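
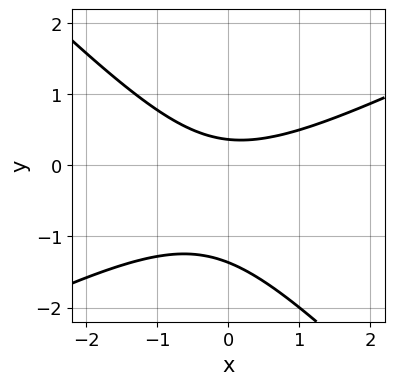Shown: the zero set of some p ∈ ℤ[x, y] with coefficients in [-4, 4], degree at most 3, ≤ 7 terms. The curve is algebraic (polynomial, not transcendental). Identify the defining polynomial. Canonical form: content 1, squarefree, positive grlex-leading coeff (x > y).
x^2 - x*y - 2*y^2 - 2*y + 1

(a) deg p = 2. The shape is more complex than any degree-1 curve.
(b) Reading off the gridlines: no x-intercept at any integer in the box.
(c) Together with the visible shape, these determine p as stated.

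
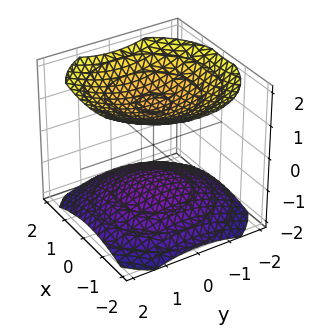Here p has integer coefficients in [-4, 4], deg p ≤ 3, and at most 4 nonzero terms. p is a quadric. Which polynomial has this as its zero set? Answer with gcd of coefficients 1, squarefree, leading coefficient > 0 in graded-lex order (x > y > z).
x^2 + y^2 - 2*z^2 + 3

I count 2 distinct pieces. Treating them together as one polynomial.
The degree is 2 — two sheets facing apart; a quadric.
Symmetries: rotational symmetry about the z-axis ⇒ p depends on x, y only through x² + y²; it's symmetric under z → −z, forcing even powers of z.
From the visible intercepts: the surface avoids every integer x-axis point in the box; the surface avoids every integer y-axis point in the box.
Together with the visible shape, these determine p as stated.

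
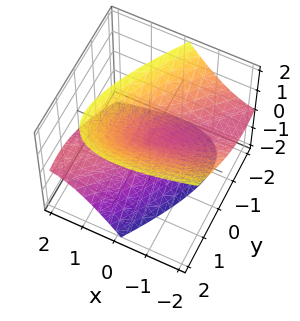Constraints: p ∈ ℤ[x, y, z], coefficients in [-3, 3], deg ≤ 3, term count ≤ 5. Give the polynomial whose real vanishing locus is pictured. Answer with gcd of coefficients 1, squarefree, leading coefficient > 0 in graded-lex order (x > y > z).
First, I count 2 distinct pieces. They look like related sheets of one shape, so recover p as a whole.
Next, the degree is 2 — the shape is more complex than any degree-1 surface.
Then, checking where it meets the axes: it meets the z-axis at z = 0 (among the integer gridlines); it meets the y-axis at y = 0 (among the integer gridlines); it meets the x-axis at x = 0 (among the integer gridlines).
Finally, the integer polynomial consistent with all of this is the stated p.

x^2 - 3*x*y + 3*x*z + 2*y^2 - 2*z^2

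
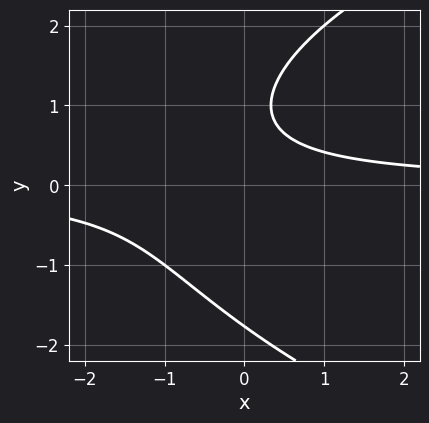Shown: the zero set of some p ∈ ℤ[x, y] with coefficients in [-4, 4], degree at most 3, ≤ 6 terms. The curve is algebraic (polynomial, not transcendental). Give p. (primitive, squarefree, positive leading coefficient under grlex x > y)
deg p = 3. A generic line meets the curve in up to 3 points.
Reading off the gridlines: no x-intercept at any integer in the box.
Together with the visible shape, these determine p as stated.

y^3 - 3*x*y - 2*y + 2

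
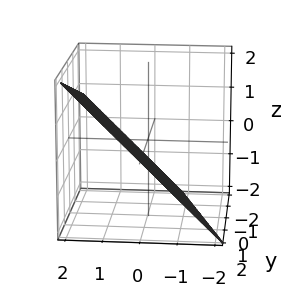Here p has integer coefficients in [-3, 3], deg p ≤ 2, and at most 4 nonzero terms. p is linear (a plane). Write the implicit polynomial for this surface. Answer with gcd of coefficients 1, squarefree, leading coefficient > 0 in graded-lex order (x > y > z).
The degree is 1 — every cross-section is a straight line — this is a plane.
Observable constraints: one y-axis crossing is at y = 2.
Solving for integer coefficients yields p as stated.

3*x + y - 3*z - 2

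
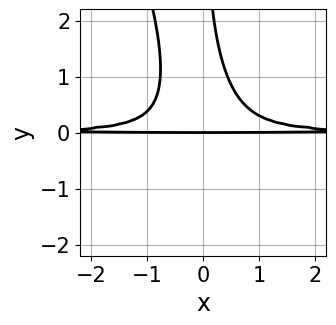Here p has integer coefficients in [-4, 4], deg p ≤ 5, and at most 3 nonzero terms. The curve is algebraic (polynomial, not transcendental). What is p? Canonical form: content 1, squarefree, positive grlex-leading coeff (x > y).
3*x^2*y^2 + x*y^3 - y

(a) deg p = 4. No degree-3 curve has this shape.
(b) From the visible intercepts: it crosses the y-axis at the gridline y = 0; the visible x-axis segment lies entirely on the curve.
(c) Solving for integer coefficients yields p as stated.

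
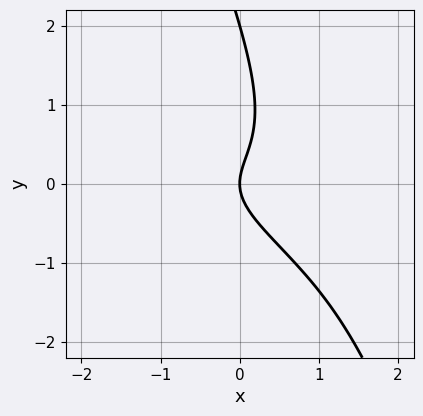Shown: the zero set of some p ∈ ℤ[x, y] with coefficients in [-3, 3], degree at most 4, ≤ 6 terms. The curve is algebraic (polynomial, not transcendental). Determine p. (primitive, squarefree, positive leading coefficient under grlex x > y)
x^2*y + 3*x*y^2 + y^3 - 2*y^2 + 2*x

First, deg p = 3. No degree-2 curve has this shape.
Next, reading off the gridlines: it meets the x-axis at x = 0 (among the integer gridlines); among the integer gridlines, it crosses the y-axis at y ∈ {0, 2}.
Finally, fitting integer coefficients to these (and the overall shape) gives p.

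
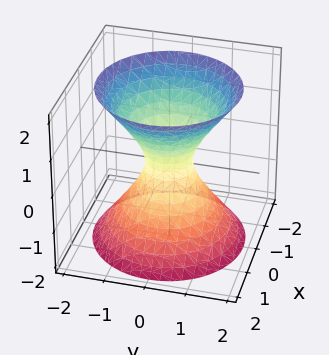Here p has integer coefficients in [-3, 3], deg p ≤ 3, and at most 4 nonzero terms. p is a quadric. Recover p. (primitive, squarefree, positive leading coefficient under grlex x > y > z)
deg p = 2. One connected sheet with a waist; a quadric.
Symmetries: the surface is invariant under rotation about z: p = q(x² + y², z); mirror symmetry z ↦ −z ⇒ only even powers of z.
From the visible intercepts: it misses every integer gridline on the z-axis; a circular section at z = 2 has radius between 1 and 2.
Putting this together gives p.

3*x^2 + 3*y^2 - 2*z^2 - 1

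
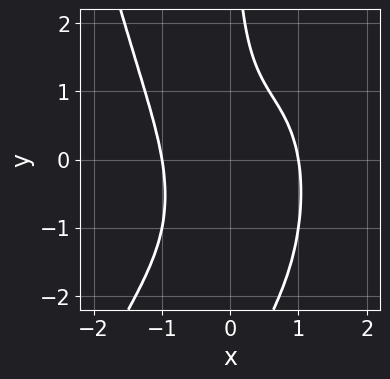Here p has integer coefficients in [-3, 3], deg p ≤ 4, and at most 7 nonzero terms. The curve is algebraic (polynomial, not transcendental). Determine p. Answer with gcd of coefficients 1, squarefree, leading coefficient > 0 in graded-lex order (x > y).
3*x^4 - x^3*y + 2*x*y^2 + 3*x*y - 3

(a) The degree is 4 — the shape is more complex than any degree-3 curve.
(b) Checking where it meets the axes: among the integer gridlines, it crosses the x-axis at x ∈ {-1, 1}; it misses every integer gridline on the y-axis.
(c) Solving for integer coefficients yields p as stated.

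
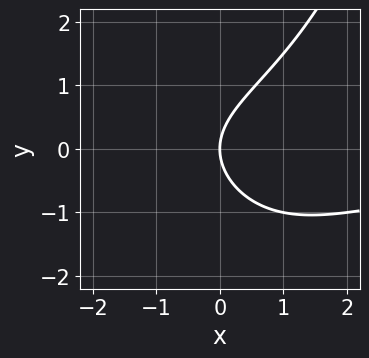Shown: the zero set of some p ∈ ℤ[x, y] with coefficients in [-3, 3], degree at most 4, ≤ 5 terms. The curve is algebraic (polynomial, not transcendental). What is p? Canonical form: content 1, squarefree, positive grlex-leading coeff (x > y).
The degree is 3 — a generic line meets the curve in up to 3 points.
Against the integer gridlines: it meets the x-axis at x = 0 (among the integer gridlines); it meets the y-axis at y = 0 (among the integer gridlines).
Together with the visible shape, these determine p as stated.

x^2*y - 2*y^2 + 3*x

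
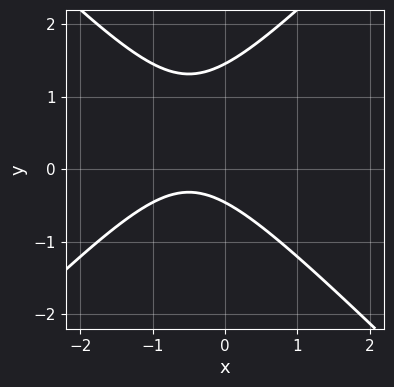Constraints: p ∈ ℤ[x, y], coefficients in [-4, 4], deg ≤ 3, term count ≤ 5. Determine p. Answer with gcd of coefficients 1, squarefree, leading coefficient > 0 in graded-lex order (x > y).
3*x^2 - 3*y^2 + 3*x + 3*y + 2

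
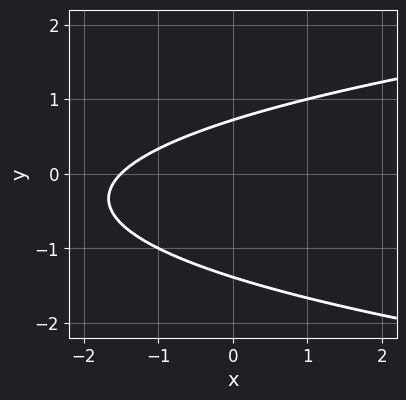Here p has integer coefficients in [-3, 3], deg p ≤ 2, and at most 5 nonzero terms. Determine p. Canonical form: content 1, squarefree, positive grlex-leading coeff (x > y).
3*y^2 - 2*x + 2*y - 3

First, deg p = 2. A generic line meets the curve in up to 2 points.
Finally, matching integer coefficients to the picture gives p.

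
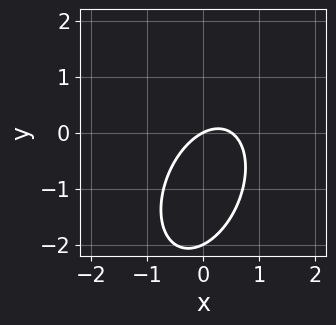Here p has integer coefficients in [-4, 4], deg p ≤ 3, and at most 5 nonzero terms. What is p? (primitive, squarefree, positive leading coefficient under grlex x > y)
2*x^2 - x*y + y^2 - x + 2*y

The degree is 2 — a generic line meets the curve in up to 2 points.
Observable constraints: it meets the x-axis at x = 0 (among the integer gridlines); among the integer gridlines, it crosses the y-axis at y ∈ {-2, 0}.
Solving for integer coefficients yields p as stated.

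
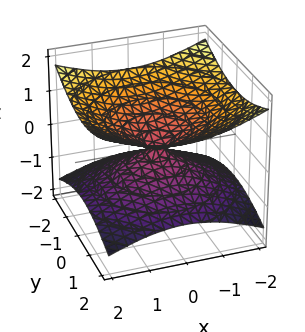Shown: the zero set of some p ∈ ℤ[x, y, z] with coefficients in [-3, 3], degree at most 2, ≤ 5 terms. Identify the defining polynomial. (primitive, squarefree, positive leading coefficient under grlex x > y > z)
x^2 + y^2 - 3*z^2

1. Degree: two nappes meeting at a single point; a quadric, so deg p = 2.
2. Symmetry: every cross-section ⟂ z is a circle, so x, y appear only via x² + y²; it's symmetric under z → −z, forcing even powers of z.
3. From the visible intercepts: it crosses the x-axis at the gridline x = 0; a circular section at z = -1 has radius between 1 and 2; one y-axis crossing is at y = 0.
4. Putting this together gives p.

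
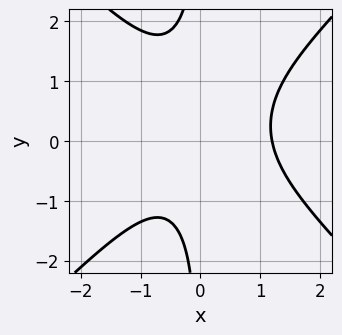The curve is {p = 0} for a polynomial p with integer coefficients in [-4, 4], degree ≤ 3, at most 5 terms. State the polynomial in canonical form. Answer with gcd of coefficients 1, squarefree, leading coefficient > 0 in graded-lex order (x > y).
2*x^3 - 2*x*y^2 - x^2 + x*y - 2

(a) Degree: a generic line meets the curve in up to 3 points, so deg p = 3.
(b) Observable constraints: it misses every integer gridline on the y-axis.
(c) Matching integer coefficients to the picture gives p.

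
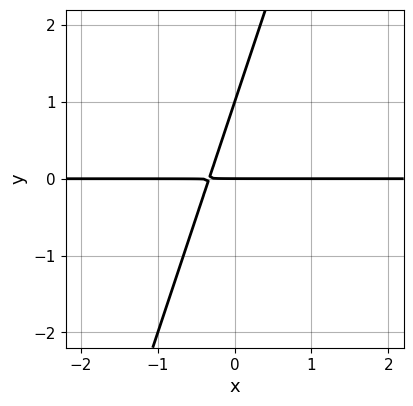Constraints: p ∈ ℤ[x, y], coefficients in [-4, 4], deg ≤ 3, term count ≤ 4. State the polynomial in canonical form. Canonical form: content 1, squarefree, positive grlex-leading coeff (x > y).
3*x*y - y^2 + y

1. The degree is 2 — the shape is more complex than any degree-1 curve.
2. Observable constraints: every point of the x-axis in the box is on the curve; among the integer gridlines, it crosses the y-axis at y ∈ {0, 1}.
3. Together with the visible shape, these determine p as stated.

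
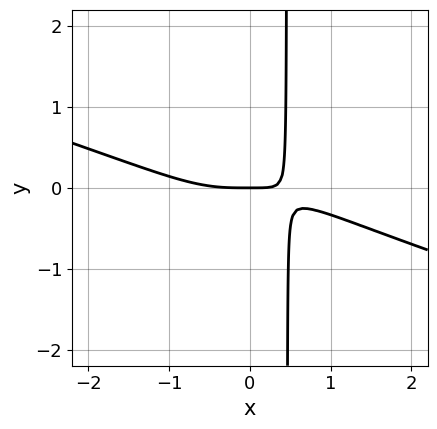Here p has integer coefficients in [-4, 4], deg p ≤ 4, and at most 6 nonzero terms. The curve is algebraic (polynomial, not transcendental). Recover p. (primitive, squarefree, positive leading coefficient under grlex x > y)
x^4 + 3*x^3*y - x^2*y + 2*x*y - y

The degree is 4 — no degree-3 curve has this shape.
Reading off the gridlines: one y-axis crossing is at y = 0; it meets the x-axis at x = 0 (among the integer gridlines).
Solving for integer coefficients yields p as stated.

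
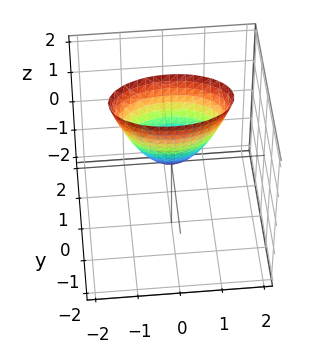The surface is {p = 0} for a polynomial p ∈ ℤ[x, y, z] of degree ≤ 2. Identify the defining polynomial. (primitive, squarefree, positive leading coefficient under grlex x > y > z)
(a) deg p = 2.
(b) Symmetries: it's symmetric under y → −y, forcing even powers of y; mirror symmetry x ↦ −x ⇒ only even powers of x.
(c) From the axis intercepts and sections: it meets the z-axis at z = 0 (among the integer gridlines); one y-axis crossing is at y = 0.
(d) Assembling these constraints gives the stated polynomial.

x^2 + 3*y^2 - z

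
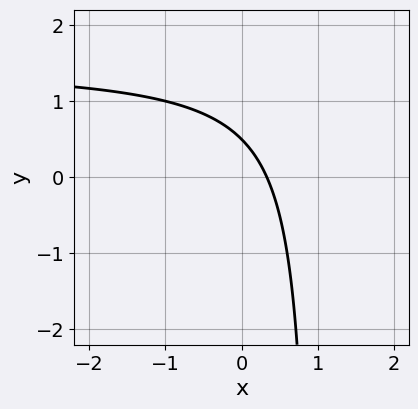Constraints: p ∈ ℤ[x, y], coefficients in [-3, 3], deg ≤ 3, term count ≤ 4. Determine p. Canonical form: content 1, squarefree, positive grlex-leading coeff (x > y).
2*x*y - 3*x - 2*y + 1

Degree: a generic line meets the curve in up to 2 points, so deg p = 2.
Solving for integer coefficients yields p as stated.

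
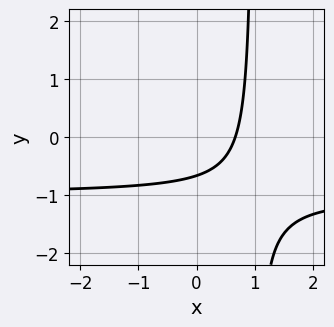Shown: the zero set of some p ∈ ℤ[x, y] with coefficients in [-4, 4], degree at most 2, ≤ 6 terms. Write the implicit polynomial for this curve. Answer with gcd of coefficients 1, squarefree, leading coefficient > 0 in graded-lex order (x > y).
First, the degree is 2 — the shape is more complex than any degree-1 curve.
Finally, the integer polynomial consistent with all of this is the stated p.

3*x*y + 3*x - 3*y - 2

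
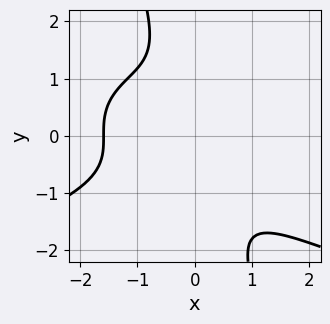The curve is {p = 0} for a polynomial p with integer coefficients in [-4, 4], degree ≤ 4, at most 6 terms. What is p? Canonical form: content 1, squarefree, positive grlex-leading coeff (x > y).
(a) The degree is 4 — a generic line meets the curve in up to 4 points.
(b) From the visible intercepts: no y-intercept at any integer in the box.
(c) The integer polynomial consistent with all of this is the stated p.

3*x*y^3 + y^4 + 2*x^3 + 2*x^2 + 3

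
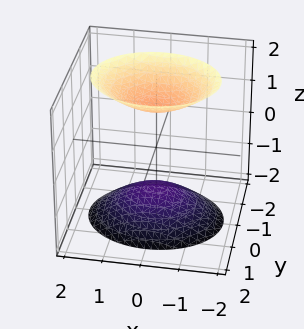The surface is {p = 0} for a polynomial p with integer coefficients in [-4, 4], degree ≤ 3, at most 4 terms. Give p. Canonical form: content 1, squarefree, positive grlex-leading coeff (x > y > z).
2*x^2 + 3*y^2 - 2*z^2 + 3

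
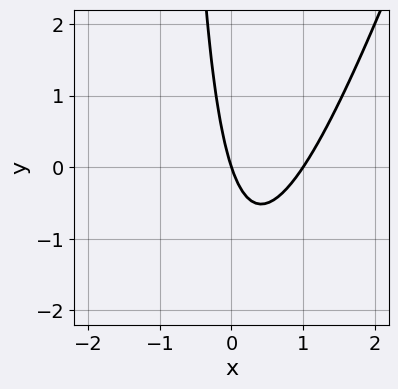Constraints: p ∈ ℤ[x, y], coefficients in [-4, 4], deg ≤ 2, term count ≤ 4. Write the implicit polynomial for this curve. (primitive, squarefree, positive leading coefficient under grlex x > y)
3*x^2 - x*y - 3*x - y

First, deg p = 2. The shape is more complex than any degree-1 curve.
Then, from the visible intercepts: among the integer gridlines, it crosses the x-axis at x ∈ {0, 1}; it crosses the y-axis at the gridline y = 0.
Finally, these observations pin down the coefficients.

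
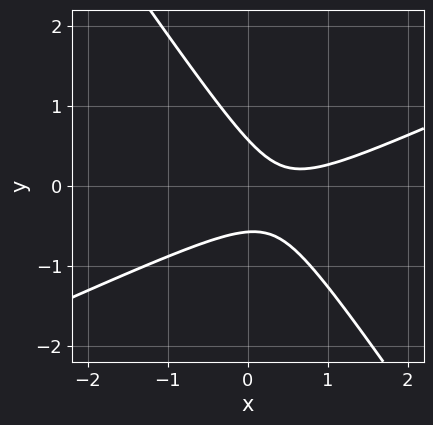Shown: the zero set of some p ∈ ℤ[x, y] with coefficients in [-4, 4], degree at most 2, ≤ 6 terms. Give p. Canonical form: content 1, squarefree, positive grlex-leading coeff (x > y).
2*x^2 - 3*x*y - 3*y^2 - 2*x + 1

The degree is 2 — no degree-1 curve has this shape.
Observable constraints: it misses every integer gridline on the x-axis.
Fitting integer coefficients to these (and the overall shape) gives p.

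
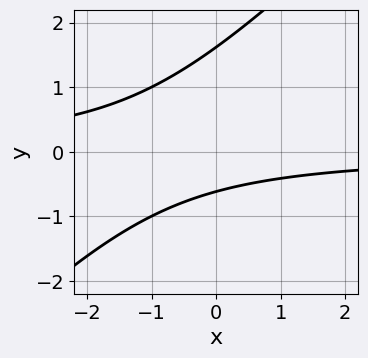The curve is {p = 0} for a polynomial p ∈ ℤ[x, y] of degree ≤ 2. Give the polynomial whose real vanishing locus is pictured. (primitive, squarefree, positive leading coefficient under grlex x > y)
x*y - y^2 + y + 1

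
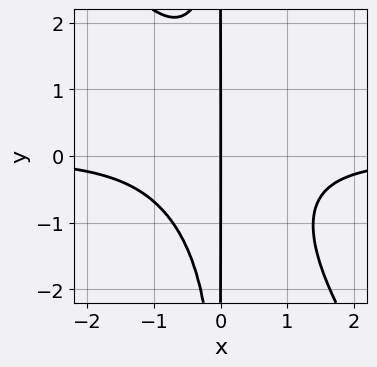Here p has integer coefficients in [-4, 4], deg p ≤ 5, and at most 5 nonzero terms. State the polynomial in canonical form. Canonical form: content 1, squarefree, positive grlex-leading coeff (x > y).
3*x^3*y + 2*x^2*y^2 + 3*x

First, the degree is 4 — the shape is more complex than any degree-3 curve.
Then, checking where it meets the axes: it meets the x-axis at x = 0 (among the integer gridlines); the visible y-axis segment lies entirely on the curve.
Finally, putting this together gives p.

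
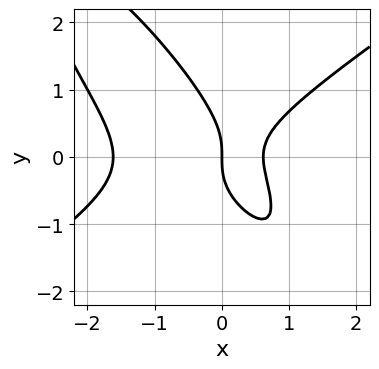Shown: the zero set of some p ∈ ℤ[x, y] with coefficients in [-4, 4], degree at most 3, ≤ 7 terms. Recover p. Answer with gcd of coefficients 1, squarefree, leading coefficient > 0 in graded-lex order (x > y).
Degree: a generic line meets the curve in up to 3 points, so deg p = 3.
Reading off the gridlines: one y-axis crossing is at y = 0; it crosses the x-axis at the gridline x = 0.
Matching integer coefficients to the picture gives p.

2*x^3 - 3*x*y^2 - 2*y^3 + 2*x^2 - 2*x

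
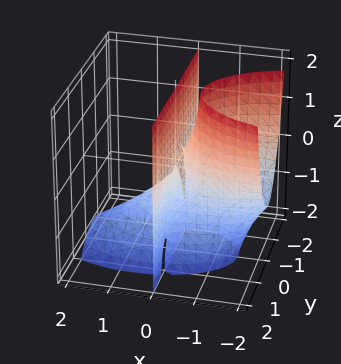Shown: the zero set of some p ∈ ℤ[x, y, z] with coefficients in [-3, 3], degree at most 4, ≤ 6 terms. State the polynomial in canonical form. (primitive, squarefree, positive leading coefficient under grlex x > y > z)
The degree is 3 — a generic line meets the surface in up to 3 points.
From the visible intercepts: every point of the y-axis in the box is on the surface; the visible z-axis segment lies entirely on the surface.
Fitting integer coefficients to these (and the overall shape) gives p.

x^3 + 2*x^2*z + 3*x*y^2 + 3*x^2 + 2*x*z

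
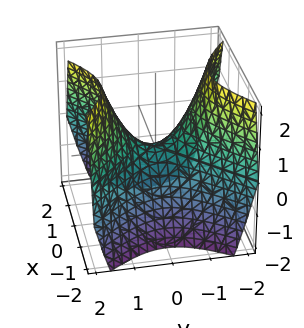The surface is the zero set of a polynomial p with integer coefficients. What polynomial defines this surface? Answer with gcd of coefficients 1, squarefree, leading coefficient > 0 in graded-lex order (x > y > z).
(a) The degree is 2 — a saddle surface; a quadric.
(b) Symmetries: it's symmetric under y → −y, forcing even powers of y; it's symmetric under x → −x, forcing even powers of x.
(c) Observable constraints: it crosses the y-axis at the gridline y = 0; one x-axis crossing is at x = 0; one z-axis crossing is at z = 0.
(d) Assembling these constraints gives the stated polynomial.

x^2 - y^2 + z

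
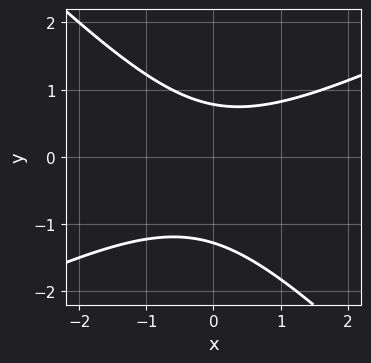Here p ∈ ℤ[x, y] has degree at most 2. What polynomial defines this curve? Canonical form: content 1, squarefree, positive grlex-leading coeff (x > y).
x^2 - x*y - 2*y^2 - y + 2

First, degree: a generic line meets the curve in up to 2 points, so deg p = 2.
Next, observable constraints: the curve avoids every integer x-axis point in the box.
Finally, assembling these constraints gives the stated polynomial.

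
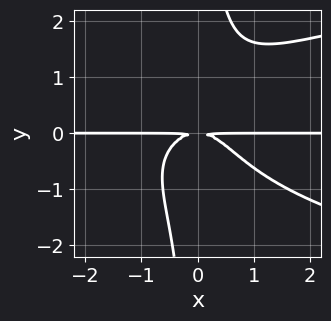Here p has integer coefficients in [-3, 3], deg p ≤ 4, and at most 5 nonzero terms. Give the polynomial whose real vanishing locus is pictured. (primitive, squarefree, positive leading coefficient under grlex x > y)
x*y^3 - x^2*y - y^2

1. Degree: a generic line meets the curve in up to 4 points, so deg p = 4.
2. From the axis intercepts and sections: the visible x-axis segment lies entirely on the curve.
3. These observations pin down the coefficients.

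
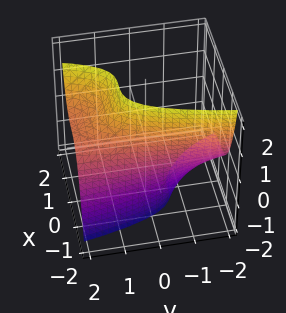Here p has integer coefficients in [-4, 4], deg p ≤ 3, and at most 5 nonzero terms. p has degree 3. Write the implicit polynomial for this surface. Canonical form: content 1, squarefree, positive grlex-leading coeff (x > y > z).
(a) Degree: no degree-2 surface has this shape, so deg p = 3.
(b) Observable constraints: no y-intercept at any integer in the box; the surface avoids every integer z-axis point in the box; it meets the x-axis at x = -1 (among the integer gridlines).
(c) Fitting integer coefficients to these (and the overall shape) gives p.

3*x^3 - 2*y*z + 3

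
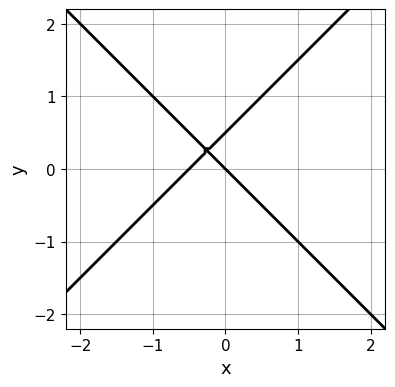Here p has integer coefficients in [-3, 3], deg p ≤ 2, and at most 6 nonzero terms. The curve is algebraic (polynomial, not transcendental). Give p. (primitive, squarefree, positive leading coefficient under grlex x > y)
2*x^2 - 2*y^2 + x + y

First, degree: the shape is more complex than any degree-1 curve, so deg p = 2.
Then, from the axis intercepts and sections: it meets the x-axis at x = 0 (among the integer gridlines); it meets the y-axis at y = 0 (among the integer gridlines).
Finally, matching integer coefficients to the picture gives p.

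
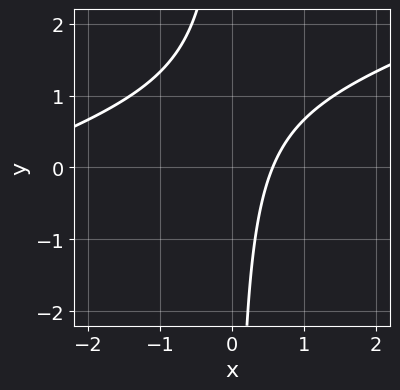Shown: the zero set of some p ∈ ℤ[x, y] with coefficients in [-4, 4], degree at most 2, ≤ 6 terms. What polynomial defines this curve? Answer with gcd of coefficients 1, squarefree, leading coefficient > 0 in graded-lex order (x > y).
x^2 - 3*x*y + 3*x - 2

1. The degree is 2 — the shape is more complex than any degree-1 curve.
2. From the visible intercepts: the curve avoids every integer y-axis point in the box.
3. Assembling these constraints gives the stated polynomial.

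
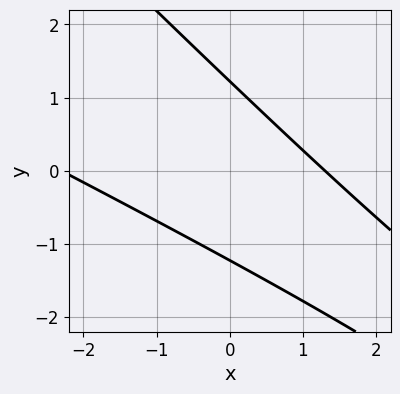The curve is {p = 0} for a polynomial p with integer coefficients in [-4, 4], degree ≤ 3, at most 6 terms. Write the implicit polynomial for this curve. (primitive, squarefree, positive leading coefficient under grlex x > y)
x^2 + 3*x*y + 2*y^2 + x - 3

Degree: the shape is more complex than any degree-1 curve, so deg p = 2.
Putting this together gives p.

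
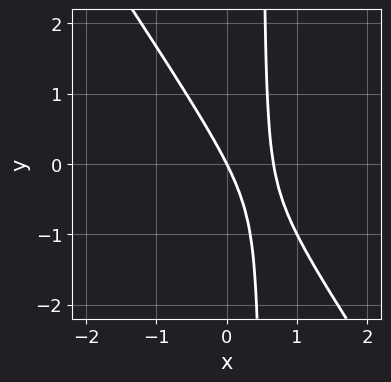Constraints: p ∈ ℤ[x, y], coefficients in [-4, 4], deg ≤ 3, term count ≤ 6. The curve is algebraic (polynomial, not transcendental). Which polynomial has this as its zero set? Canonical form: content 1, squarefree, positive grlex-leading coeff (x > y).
The degree is 2 — a generic line meets the curve in up to 2 points.
Against the integer gridlines: it meets the x-axis at x = 0 (among the integer gridlines); one y-axis crossing is at y = 0.
Putting this together gives p.

3*x^2 + 2*x*y - 2*x - y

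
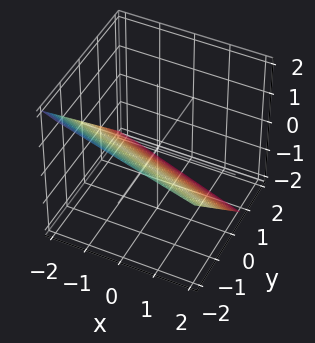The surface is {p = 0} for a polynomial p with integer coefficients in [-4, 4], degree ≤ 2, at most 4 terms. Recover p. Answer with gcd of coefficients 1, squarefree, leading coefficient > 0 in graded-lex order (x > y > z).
x + 3*y + 3*z + 2

(a) The degree is 1 — every cross-section is a straight line — this is a plane.
(b) Checking where it meets the axes: it meets the x-axis at x = -2 (among the integer gridlines).
(c) Putting this together gives p.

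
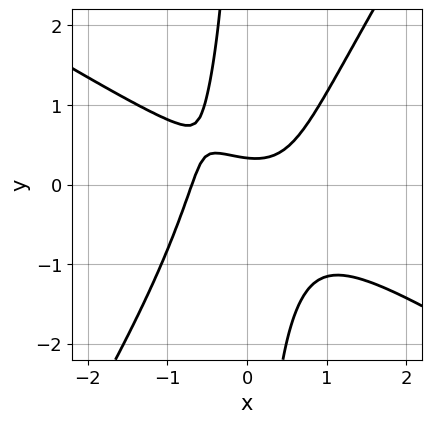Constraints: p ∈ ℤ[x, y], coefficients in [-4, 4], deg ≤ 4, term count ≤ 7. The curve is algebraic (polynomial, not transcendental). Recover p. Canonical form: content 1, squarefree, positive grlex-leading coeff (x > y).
(a) Degree: no degree-2 curve has this shape, so deg p = 3.
(b) Putting this together gives p.

3*x^3 + 3*x^2*y - 3*x*y^2 - 3*y + 1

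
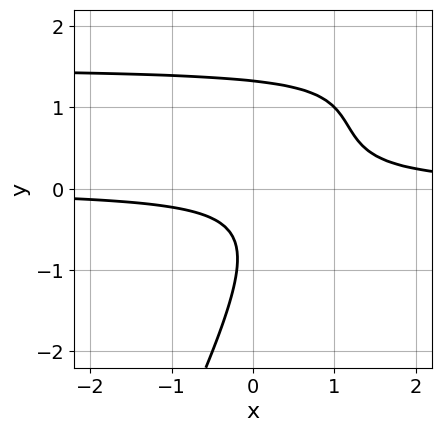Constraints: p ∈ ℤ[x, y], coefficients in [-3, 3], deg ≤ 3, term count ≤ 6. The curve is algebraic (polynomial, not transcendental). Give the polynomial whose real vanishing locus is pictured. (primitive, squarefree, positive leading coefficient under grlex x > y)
2*x*y^2 - y^3 - 3*x*y + y + 1

deg p = 3. A generic line meets the curve in up to 3 points.
From the visible intercepts: no x-intercept at any integer in the box.
Matching integer coefficients to the picture gives p.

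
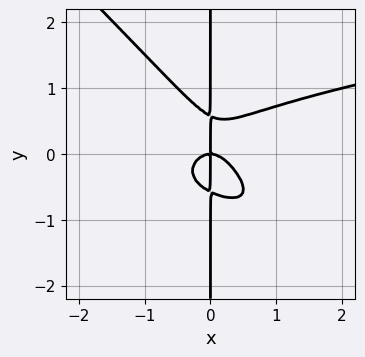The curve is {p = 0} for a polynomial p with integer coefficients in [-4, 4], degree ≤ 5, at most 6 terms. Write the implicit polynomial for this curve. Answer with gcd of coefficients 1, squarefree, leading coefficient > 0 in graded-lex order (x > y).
(a) deg p = 4. A generic line meets the curve in up to 4 points.
(b) From the axis intercepts and sections: one x-axis crossing is at x = 0; every point of the y-axis in the box is on the curve.
(c) Assembling these constraints gives the stated polynomial.

3*x^2*y^2 + 3*x*y^3 - 2*x^3 - x*y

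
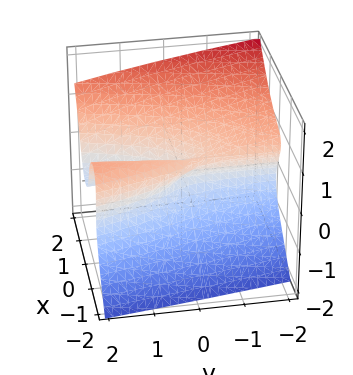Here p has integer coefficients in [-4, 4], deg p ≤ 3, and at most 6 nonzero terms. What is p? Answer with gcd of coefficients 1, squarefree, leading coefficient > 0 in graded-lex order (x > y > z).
3*x^3 - 3*z^3 - 2*x*y - 3*x*z - y*z

First, degree: no degree-2 surface has this shape, so deg p = 3.
Then, reading off the gridlines: the visible y-axis segment lies entirely on the surface; one x-axis crossing is at x = 0.
Finally, matching integer coefficients to the picture gives p.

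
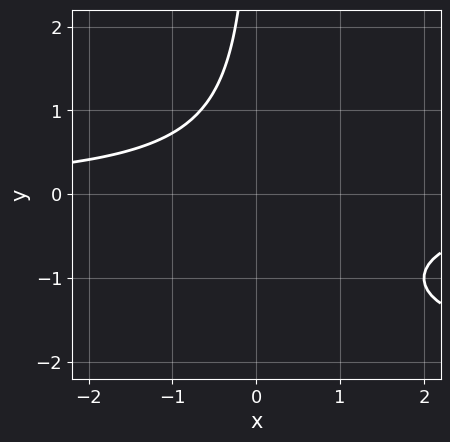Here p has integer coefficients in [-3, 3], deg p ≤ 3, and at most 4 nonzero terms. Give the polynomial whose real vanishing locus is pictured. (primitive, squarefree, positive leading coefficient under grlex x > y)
x*y^2 + 2*x*y + 2

(a) The degree is 3 — no degree-2 curve has this shape.
(b) Reading off the gridlines: the curve avoids every integer y-axis point in the box; the curve avoids every integer x-axis point in the box.
(c) Together with the visible shape, these determine p as stated.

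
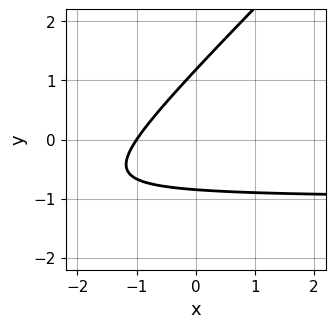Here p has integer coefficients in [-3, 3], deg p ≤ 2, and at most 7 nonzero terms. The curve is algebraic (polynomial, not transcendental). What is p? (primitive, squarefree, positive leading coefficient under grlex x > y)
3*x*y - 3*y^2 + 3*x + y + 3

The degree is 2 — no degree-1 curve has this shape.
Against the integer gridlines: it meets the x-axis at x = -1 (among the integer gridlines).
These observations pin down the coefficients.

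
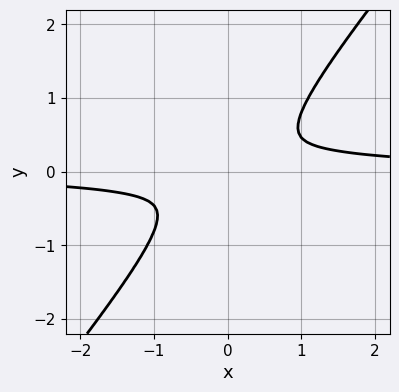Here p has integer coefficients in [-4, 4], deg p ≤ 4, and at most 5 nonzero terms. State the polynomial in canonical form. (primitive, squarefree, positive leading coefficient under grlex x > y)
2*x^3*y + 3*x^2*y^2 - 3*y^4 - x^2 - 2*y^2

1. The degree is 4 — a generic line meets the curve in up to 4 points.
2. Matching integer coefficients to the picture gives p.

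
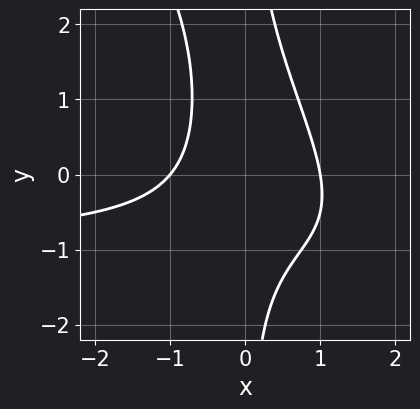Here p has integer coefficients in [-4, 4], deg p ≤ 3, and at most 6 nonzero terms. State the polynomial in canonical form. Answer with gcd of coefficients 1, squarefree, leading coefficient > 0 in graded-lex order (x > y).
3*x^2*y + 2*x*y^2 + 3*x^2 - 2*x*y - 3

deg p = 3. A generic line meets the curve in up to 3 points.
From the visible intercepts: among the integer gridlines, it crosses the x-axis at x ∈ {-1, 1}; it misses every integer gridline on the y-axis.
These observations pin down the coefficients.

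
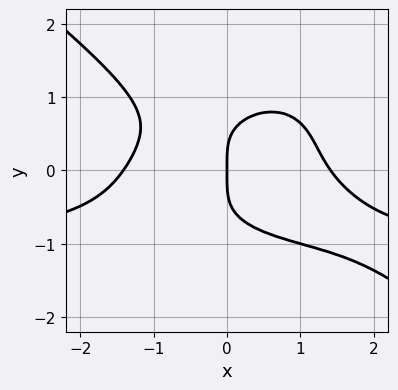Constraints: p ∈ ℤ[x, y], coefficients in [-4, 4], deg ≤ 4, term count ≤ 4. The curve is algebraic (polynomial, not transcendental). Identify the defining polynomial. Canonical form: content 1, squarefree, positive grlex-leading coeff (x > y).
(a) The degree is 4 — a generic line meets the curve in up to 4 points.
(b) Checking where it meets the axes: it meets the y-axis at y = 0 (among the integer gridlines); it crosses the x-axis at the gridline x = 0.
(c) Solving for integer coefficients yields p as stated.

x^3*y + 2*y^4 + x^3 - 2*x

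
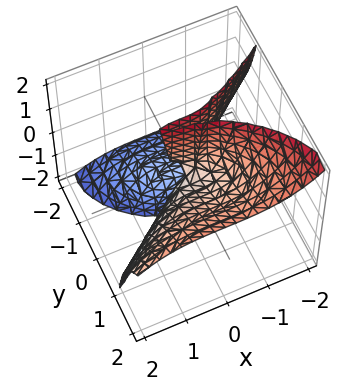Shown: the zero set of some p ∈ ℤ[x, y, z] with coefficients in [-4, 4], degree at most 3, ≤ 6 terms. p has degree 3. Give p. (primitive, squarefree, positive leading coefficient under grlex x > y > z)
x^3 - 2*y^3 + 3*y^2*z + y*z

1. deg p = 3. The shape is more complex than any degree-2 surface.
2. From the visible intercepts: the visible z-axis segment lies entirely on the surface; it meets the x-axis at x = 0 (among the integer gridlines); it crosses the y-axis at the gridline y = 0.
3. Assembling these constraints gives the stated polynomial.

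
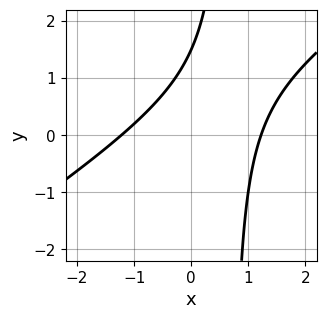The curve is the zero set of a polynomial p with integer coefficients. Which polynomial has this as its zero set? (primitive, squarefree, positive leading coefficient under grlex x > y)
2*x^2 - 3*x*y + 2*y - 3

(a) The degree is 2 — the shape is more complex than any degree-1 curve.
(b) The integer polynomial consistent with all of this is the stated p.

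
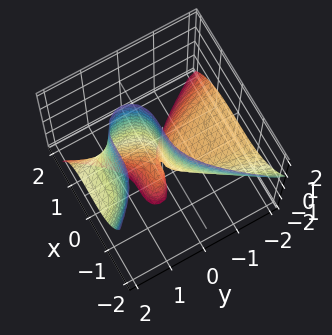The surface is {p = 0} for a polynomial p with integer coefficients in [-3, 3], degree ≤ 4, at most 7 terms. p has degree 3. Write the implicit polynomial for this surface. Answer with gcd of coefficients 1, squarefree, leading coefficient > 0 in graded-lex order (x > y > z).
2*x^3 + 2*y^2*z + y^2 - 2*y*z - 2*y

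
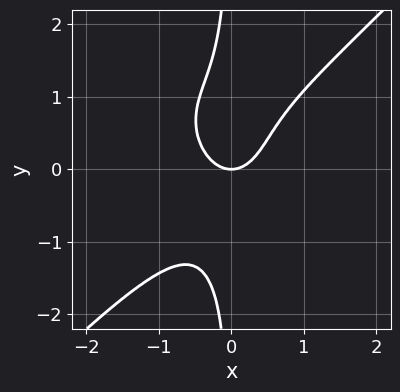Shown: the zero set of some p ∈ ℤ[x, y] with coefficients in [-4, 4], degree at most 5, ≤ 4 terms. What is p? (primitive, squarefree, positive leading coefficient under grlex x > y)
1. The degree is 4 — a generic line meets the curve in up to 4 points.
2. Against the integer gridlines: it meets the y-axis at y = 0 (among the integer gridlines); it crosses the x-axis at the gridline x = 0.
3. Solving for integer coefficients yields p as stated.

3*x^4 - 3*x*y^3 + 3*x^2 - 2*y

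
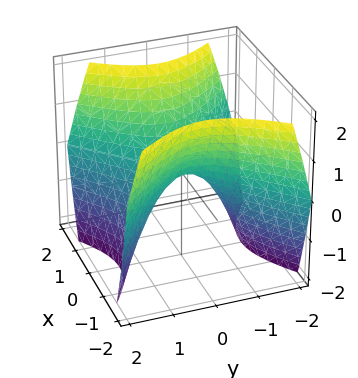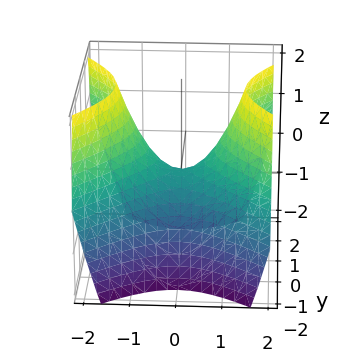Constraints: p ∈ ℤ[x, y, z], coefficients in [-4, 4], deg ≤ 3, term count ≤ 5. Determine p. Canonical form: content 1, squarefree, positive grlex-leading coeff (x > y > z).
x^2 - y^2 - z

The degree is 2 — a hyperbolic paraboloid; a quadric.
Symmetries: the x ↦ −x reflection is a symmetry, so x appears only in even powers; the y ↦ −y reflection is a symmetry, so y appears only in even powers.
Checking where it meets the axes: one z-axis crossing is at z = 0; one y-axis crossing is at y = 0; one x-axis crossing is at x = 0.
Solving for integer coefficients yields p as stated.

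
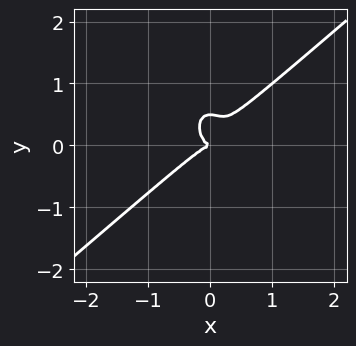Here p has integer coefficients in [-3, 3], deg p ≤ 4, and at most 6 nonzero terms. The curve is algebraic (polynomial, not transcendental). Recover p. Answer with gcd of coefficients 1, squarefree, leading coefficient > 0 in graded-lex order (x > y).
1. Degree: the shape is more complex than any degree-2 curve, so deg p = 3.
2. Against the integer gridlines: one x-axis crossing is at x = 0; it meets the y-axis at y = 0 (among the integer gridlines).
3. Matching integer coefficients to the picture gives p.

3*x^3 - 2*x^2*y - 2*y^3 + y^2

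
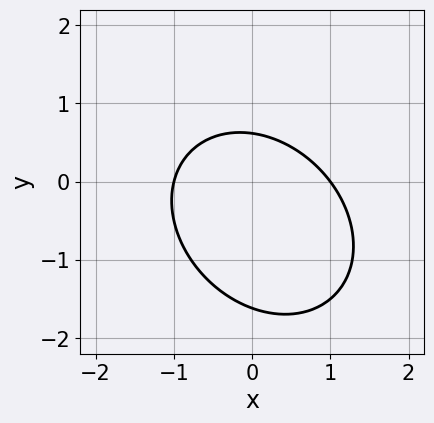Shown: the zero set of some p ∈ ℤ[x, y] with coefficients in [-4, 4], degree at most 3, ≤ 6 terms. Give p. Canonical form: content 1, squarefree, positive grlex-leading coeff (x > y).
(a) Degree: the shape is more complex than any degree-1 curve, so deg p = 2.
(b) Observable constraints: among the integer gridlines, it crosses the x-axis at x ∈ {-1, 1}.
(c) Solving for integer coefficients yields p as stated.

2*x^2 + x*y + 2*y^2 + 2*y - 2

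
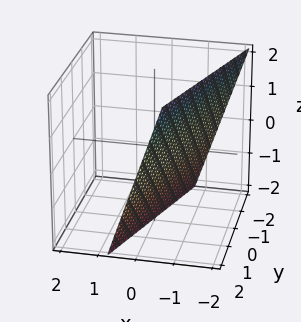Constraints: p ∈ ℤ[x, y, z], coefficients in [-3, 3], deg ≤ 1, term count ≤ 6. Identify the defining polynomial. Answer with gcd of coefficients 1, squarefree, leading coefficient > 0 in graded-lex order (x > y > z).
1. The degree is 1 — every cross-section is a straight line — this is a plane.
2. From the visible intercepts: it meets the z-axis at z = -2 (among the integer gridlines); one y-axis crossing is at y = 2.
3. The integer polynomial consistent with all of this is the stated p.

3*x - y + z + 2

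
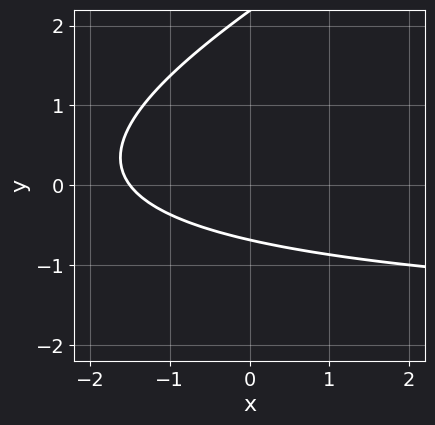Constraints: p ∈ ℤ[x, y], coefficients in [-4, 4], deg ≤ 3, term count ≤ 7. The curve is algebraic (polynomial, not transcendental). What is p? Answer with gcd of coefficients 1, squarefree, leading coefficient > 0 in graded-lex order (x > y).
x*y - 2*y^2 + 2*x + 3*y + 3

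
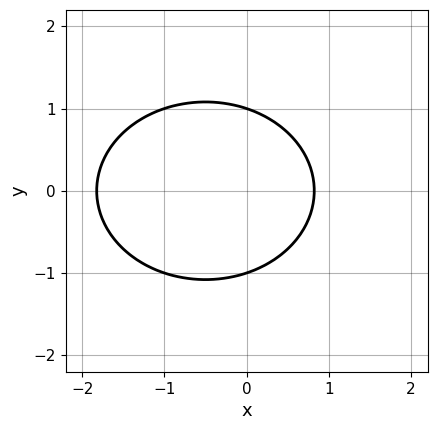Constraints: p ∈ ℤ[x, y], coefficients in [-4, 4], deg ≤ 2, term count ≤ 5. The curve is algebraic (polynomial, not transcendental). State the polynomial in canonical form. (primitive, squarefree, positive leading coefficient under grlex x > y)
(a) deg p = 2. The shape is more complex than any degree-1 curve.
(b) Symmetries: it's symmetric under y → −y, forcing even powers of y.
(c) Against the integer gridlines: the y-axis gridline crossings are at y ∈ {-1, 1}.
(d) Matching integer coefficients to the picture gives p.

2*x^2 + 3*y^2 + 2*x - 3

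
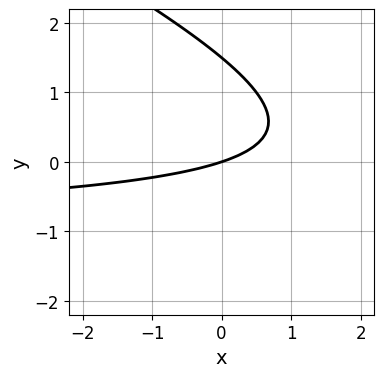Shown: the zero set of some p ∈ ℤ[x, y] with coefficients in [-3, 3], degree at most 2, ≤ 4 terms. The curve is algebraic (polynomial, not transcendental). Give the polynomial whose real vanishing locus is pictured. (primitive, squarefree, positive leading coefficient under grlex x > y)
x*y + 2*y^2 + x - 3*y

(a) Degree: the shape is more complex than any degree-1 curve, so deg p = 2.
(b) Reading off the gridlines: one y-axis crossing is at y = 0; one x-axis crossing is at x = 0.
(c) Putting this together gives p.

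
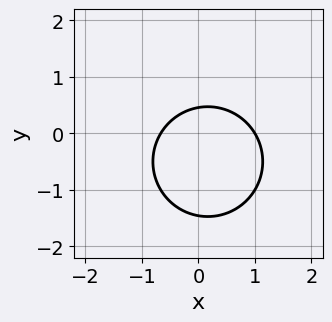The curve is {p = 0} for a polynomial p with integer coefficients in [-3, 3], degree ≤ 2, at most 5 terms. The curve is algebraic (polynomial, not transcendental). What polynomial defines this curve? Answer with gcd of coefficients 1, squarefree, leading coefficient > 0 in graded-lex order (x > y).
(a) Degree: no degree-1 curve has this shape, so deg p = 2.
(b) Checking where it meets the axes: it crosses the x-axis at the gridline x = 1.
(c) Putting this together gives p.

3*x^2 + 3*y^2 - x + 3*y - 2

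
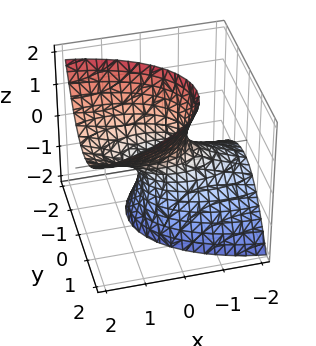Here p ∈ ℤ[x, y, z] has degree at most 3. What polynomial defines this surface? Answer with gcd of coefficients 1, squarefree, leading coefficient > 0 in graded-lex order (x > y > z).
x^2 - 3*x*z + 3*y^2 - y*z - z^2 - 1

First, deg p = 2. A generic line meets the surface in up to 2 points.
Then, from the axis intercepts and sections: the x-axis gridline crossings are at x ∈ {-1, 1}; no z-intercept at any integer in the box.
Finally, putting this together gives p.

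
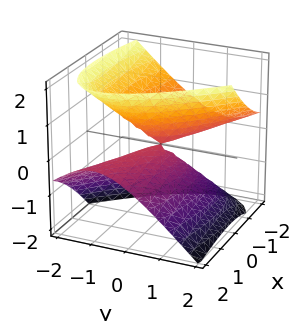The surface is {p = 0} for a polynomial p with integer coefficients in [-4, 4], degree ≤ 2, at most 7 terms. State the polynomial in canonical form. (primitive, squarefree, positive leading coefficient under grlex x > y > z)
1. I count 2 distinct pieces.
2. deg p = 2.
3. From the axis intercepts and sections: one z-axis crossing is at z = 0; it crosses the y-axis at the gridline y = 0; one x-axis crossing is at x = 0.
4. Solving for integer coefficients yields p as stated.

x^2 + 3*x*y + 3*x*z + 3*y^2 - 3*z^2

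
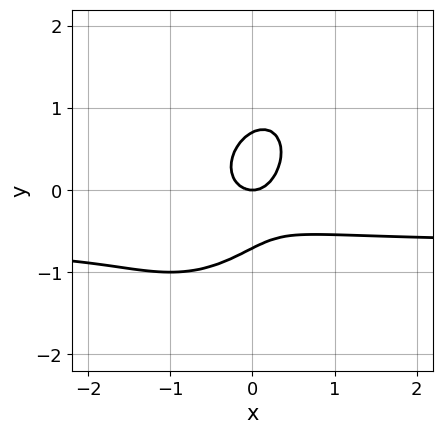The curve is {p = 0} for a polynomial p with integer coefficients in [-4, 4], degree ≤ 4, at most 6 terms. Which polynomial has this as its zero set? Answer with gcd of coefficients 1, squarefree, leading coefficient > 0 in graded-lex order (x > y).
First, deg p = 3. No degree-2 curve has this shape.
Then, reading off the gridlines: one y-axis crossing is at y = 0; it crosses the x-axis at the gridline x = 0.
Finally, assembling these constraints gives the stated polynomial.

3*x^2*y - 2*x*y^2 + 2*y^3 + 2*x^2 - y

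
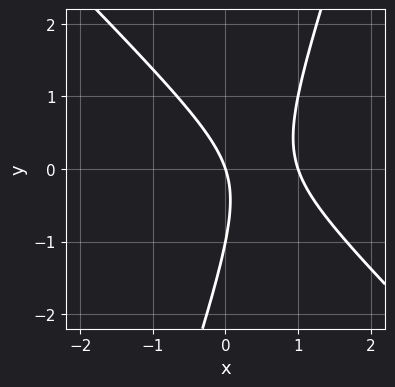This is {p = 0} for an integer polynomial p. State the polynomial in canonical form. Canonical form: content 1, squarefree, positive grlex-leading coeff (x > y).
Degree: the shape is more complex than any degree-1 curve, so deg p = 2.
Observable constraints: the y-axis gridline crossings are at y ∈ {-1, 0}; among the integer gridlines, it crosses the x-axis at x ∈ {0, 1}.
Together with the visible shape, these determine p as stated.

3*x^2 + 2*x*y - y^2 - 3*x - y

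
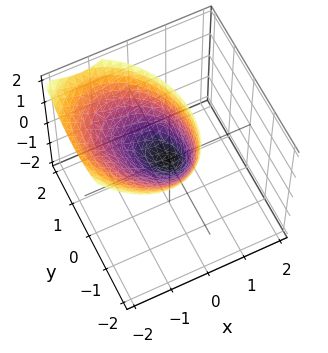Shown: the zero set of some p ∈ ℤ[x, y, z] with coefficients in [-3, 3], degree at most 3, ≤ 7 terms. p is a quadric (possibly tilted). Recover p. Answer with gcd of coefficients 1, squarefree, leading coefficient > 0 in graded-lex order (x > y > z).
3*x^2 + x*y + 3*x*z + 2*y^2 - 2*z

(a) The degree is 2 — a generic line meets the surface in up to 2 points.
(b) Against the integer gridlines: it meets the z-axis at z = 0 (among the integer gridlines); one y-axis crossing is at y = 0; one x-axis crossing is at x = 0.
(c) These observations pin down the coefficients.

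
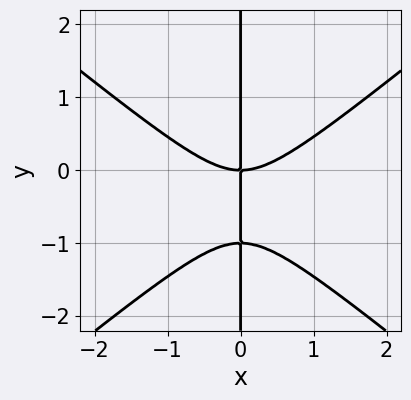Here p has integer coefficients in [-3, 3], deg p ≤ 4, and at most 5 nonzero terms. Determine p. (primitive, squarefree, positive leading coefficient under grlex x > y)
2*x^3 - 3*x*y^2 - 3*x*y

(a) deg p = 3. The shape is more complex than any degree-2 curve.
(b) Reading off the gridlines: the visible y-axis segment lies entirely on the curve; one x-axis crossing is at x = 0.
(c) Assembling these constraints gives the stated polynomial.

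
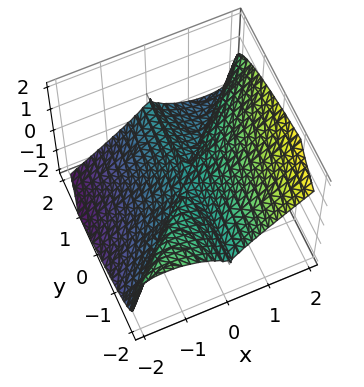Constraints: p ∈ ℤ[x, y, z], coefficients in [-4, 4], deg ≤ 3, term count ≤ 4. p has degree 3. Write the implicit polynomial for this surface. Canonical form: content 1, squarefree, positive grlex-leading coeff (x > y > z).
2*x^3 - 2*x^2*y - 3*z^3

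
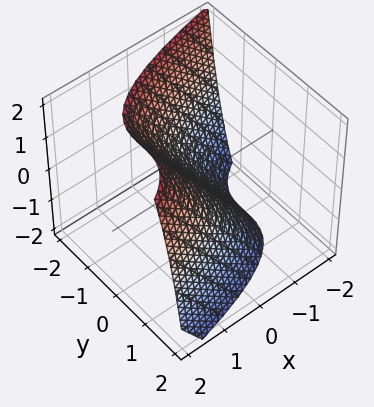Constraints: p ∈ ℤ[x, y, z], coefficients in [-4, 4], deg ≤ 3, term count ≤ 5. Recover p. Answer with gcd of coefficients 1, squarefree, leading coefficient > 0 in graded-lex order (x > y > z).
y^3 - 3*x + 2*z

1. The degree is 3 — a generic line meets the surface in up to 3 points.
2. Observable constraints: it meets the y-axis at y = 0 (among the integer gridlines); one z-axis crossing is at z = 0.
3. Together with the visible shape, these determine p as stated.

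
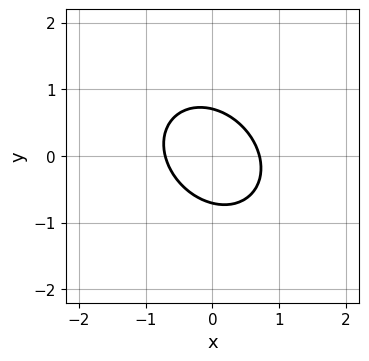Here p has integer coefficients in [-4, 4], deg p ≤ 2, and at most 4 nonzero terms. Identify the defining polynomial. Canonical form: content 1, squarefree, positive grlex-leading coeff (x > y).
First, the degree is 2 — no degree-1 curve has this shape.
Finally, the integer polynomial consistent with all of this is the stated p.

2*x^2 + x*y + 2*y^2 - 1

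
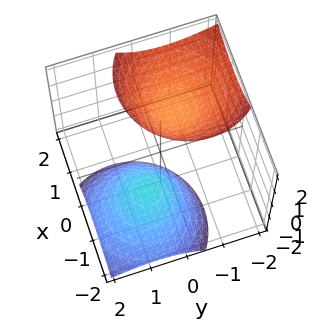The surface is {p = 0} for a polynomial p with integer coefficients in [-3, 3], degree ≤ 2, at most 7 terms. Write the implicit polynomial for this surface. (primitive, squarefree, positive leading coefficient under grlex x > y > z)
I count 2 distinct pieces. They look like related sheets of one shape, so recover p as a whole.
Degree: a generic line meets the surface in up to 2 points, so deg p = 2.
From the visible intercepts: no x-intercept at any integer in the box; the surface avoids every integer y-axis point in the box.
Fitting integer coefficients to these (and the overall shape) gives p.

2*x^2 - 2*x*z + 2*y^2 + 2*y*z - z^2 + 2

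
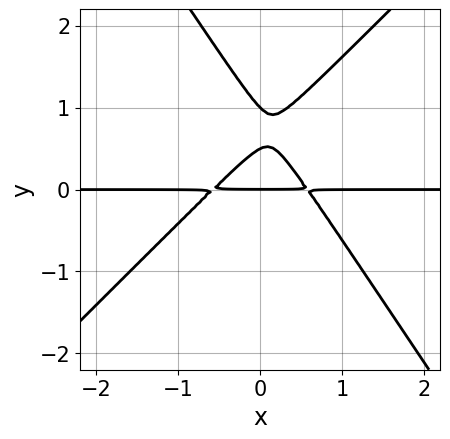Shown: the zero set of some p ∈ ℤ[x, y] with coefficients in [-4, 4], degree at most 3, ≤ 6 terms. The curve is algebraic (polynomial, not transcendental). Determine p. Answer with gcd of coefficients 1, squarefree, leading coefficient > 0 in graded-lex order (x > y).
(a) The degree is 3 — a generic line meets the curve in up to 3 points.
(b) Checking where it meets the axes: the y-axis gridline crossings are at y ∈ {0, 1}; every point of the x-axis in the box is on the curve.
(c) Fitting integer coefficients to these (and the overall shape) gives p.

3*x^2*y - x*y^2 - 2*y^3 + 3*y^2 - y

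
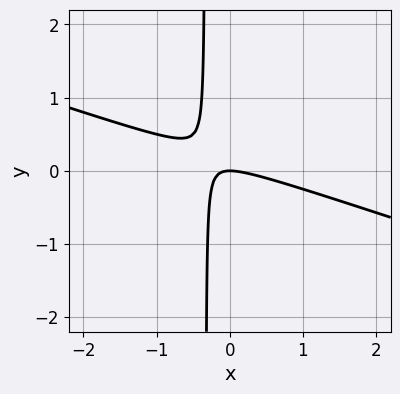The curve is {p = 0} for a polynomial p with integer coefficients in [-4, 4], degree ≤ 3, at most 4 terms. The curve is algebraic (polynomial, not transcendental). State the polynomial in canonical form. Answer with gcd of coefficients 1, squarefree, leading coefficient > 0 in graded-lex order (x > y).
First, deg p = 2. A generic line meets the curve in up to 2 points.
Then, against the integer gridlines: one y-axis crossing is at y = 0; one x-axis crossing is at x = 0.
Finally, fitting integer coefficients to these (and the overall shape) gives p.

x^2 + 3*x*y + y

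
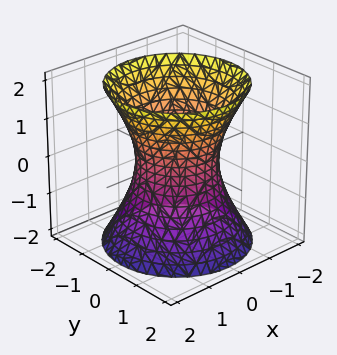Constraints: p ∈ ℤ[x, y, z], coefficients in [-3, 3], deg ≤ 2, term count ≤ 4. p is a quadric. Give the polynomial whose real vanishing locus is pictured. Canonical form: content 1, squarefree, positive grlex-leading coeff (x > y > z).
2*x^2 + 2*y^2 - z^2 - 2

First, the degree is 2 — one connected sheet with a waist; a quadric.
Then, symmetries: rotational symmetry about the z-axis ⇒ p depends on x, y only through x² + y²; mirror symmetry z ↦ −z ⇒ only even powers of z.
Then, checking where it meets the axes: it misses every integer gridline on the z-axis; among the integer gridlines, it crosses the x-axis at x ∈ {-1, 1}; a circular section at z = -1 has radius between 1 and 2.
Finally, the integer polynomial consistent with all of this is the stated p. Check: (0, 1, 0) on the y-axis lies on the surface, and p(0, 1, 0) = 0. ✓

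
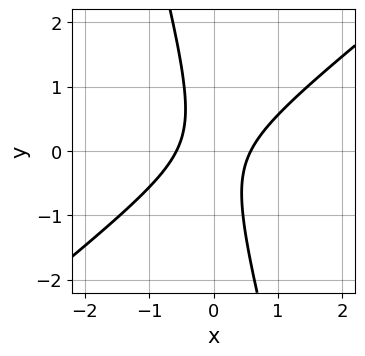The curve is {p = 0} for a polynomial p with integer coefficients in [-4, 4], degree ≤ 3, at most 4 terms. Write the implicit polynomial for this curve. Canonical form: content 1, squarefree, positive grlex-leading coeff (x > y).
3*x^2 - 3*x*y - y^2 - 1

Degree: no degree-1 curve has this shape, so deg p = 2.
Observable constraints: the curve avoids every integer y-axis point in the box.
Together with the visible shape, these determine p as stated.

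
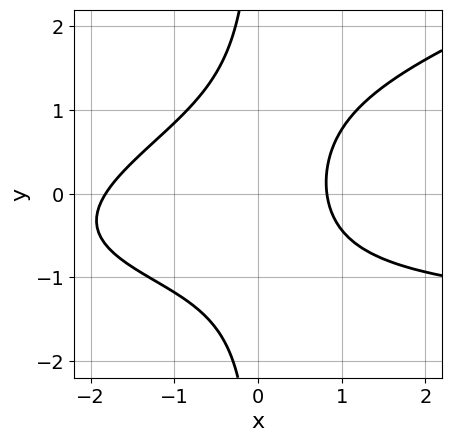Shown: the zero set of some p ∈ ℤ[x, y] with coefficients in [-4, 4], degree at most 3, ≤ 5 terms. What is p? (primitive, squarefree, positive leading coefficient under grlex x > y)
1. deg p = 3. The shape is more complex than any degree-2 curve.
2. Reading off the gridlines: it misses every integer gridline on the y-axis.
3. The integer polynomial consistent with all of this is the stated p.

x^2*y - 3*x*y^2 + 2*x^2 + 2*x - 3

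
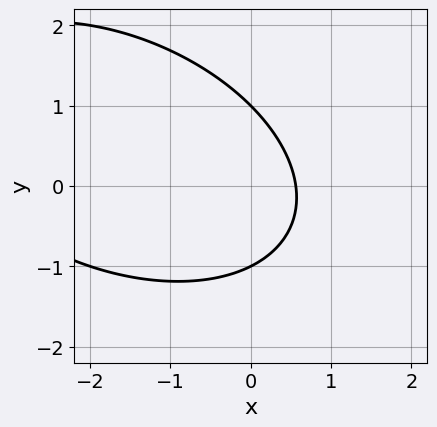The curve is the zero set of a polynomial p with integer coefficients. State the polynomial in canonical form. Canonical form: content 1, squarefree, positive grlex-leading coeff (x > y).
x^2 + x*y + 2*y^2 + 3*x - 2

(a) Degree: the shape is more complex than any degree-1 curve, so deg p = 2.
(b) Reading off the gridlines: among the integer gridlines, it crosses the y-axis at y ∈ {-1, 1}.
(c) Assembling these constraints gives the stated polynomial.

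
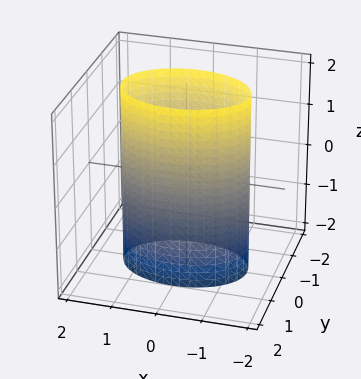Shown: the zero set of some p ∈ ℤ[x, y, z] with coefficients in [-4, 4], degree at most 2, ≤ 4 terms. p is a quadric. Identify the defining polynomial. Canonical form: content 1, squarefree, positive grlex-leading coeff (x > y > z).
First, the degree is 2 — a cylinder; a quadric.
Then, symmetries: mirror symmetry z ↦ −z ⇒ only even powers of z; the x ↦ −x reflection is a symmetry, so x appears only in even powers; the y ↦ −y reflection is a symmetry, so y appears only in even powers.
Next, checking where it meets the axes: the y-axis gridline crossings are at y ∈ {-1, 1}; it misses every integer gridline on the z-axis.
Finally, fitting integer coefficients to these (and the overall shape) gives p.

x^2 + 2*y^2 - 2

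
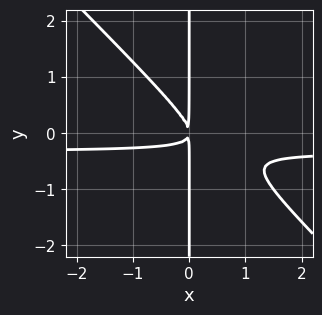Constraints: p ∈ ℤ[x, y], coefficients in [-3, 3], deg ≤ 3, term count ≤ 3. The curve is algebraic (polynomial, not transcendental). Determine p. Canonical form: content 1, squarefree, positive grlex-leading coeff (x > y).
3*x^2*y + 3*x*y^2 + x^2

Degree: the shape is more complex than any degree-2 curve, so deg p = 3.
Against the integer gridlines: the visible y-axis segment lies entirely on the curve.
Matching integer coefficients to the picture gives p.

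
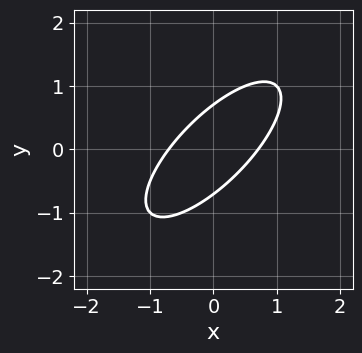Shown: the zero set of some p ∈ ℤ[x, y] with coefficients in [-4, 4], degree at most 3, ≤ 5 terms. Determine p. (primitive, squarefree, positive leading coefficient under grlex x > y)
2*x^2 - 3*x*y + 2*y^2 - 1

(a) deg p = 2. The shape is more complex than any degree-1 curve.
(b) Solving for integer coefficients yields p as stated.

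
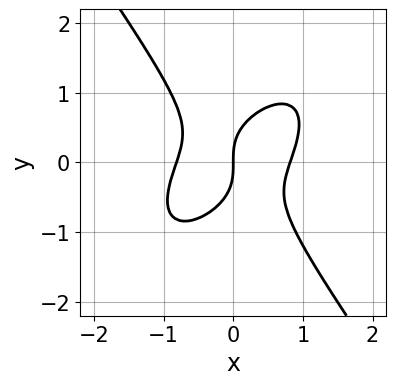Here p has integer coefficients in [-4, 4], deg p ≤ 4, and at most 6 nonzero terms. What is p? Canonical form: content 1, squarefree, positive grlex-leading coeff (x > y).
(a) Degree: a generic line meets the curve in up to 3 points, so deg p = 3.
(b) Observable constraints: it crosses the x-axis at the gridline x = 0; one y-axis crossing is at y = 0.
(c) These observations pin down the coefficients.

3*x^3 - 2*x^2*y + 2*y^3 - 2*x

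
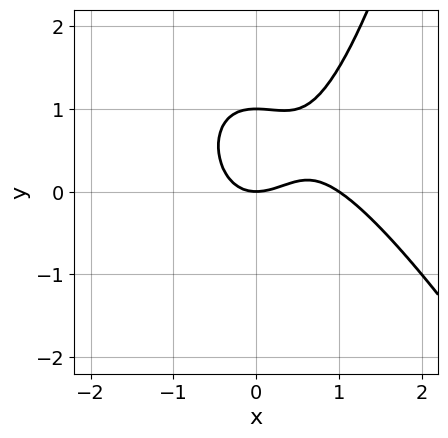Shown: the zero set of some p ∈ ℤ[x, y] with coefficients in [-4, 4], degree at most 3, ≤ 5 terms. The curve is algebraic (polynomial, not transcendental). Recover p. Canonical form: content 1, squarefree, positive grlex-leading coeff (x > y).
2*x^3 + x^2*y - 2*x^2 - 2*y^2 + 2*y

First, deg p = 3.
Next, from the axis intercepts and sections: among the integer gridlines, it crosses the y-axis at y ∈ {0, 1}; among the integer gridlines, it crosses the x-axis at x ∈ {0, 1}.
Finally, the integer polynomial consistent with all of this is the stated p.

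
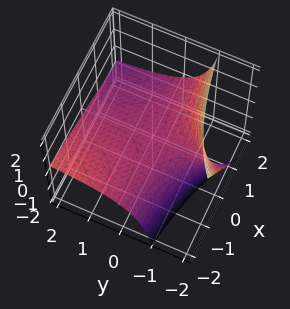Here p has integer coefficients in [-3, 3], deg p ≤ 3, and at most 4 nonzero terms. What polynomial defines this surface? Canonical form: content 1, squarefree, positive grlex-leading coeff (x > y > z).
x*y + 2*y*z + 3*z

Degree: the shape is more complex than any degree-1 surface, so deg p = 2.
From the axis intercepts and sections: it crosses the z-axis at the gridline z = 0; every point of the x-axis in the box is on the surface; every point of the y-axis in the box is on the surface.
Putting this together gives p.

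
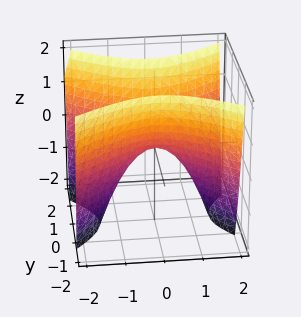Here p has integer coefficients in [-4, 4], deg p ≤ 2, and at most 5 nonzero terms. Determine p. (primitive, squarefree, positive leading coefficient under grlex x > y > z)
1. Degree: a hyperbolic paraboloid; a quadric, so deg p = 2.
2. Symmetries: it's symmetric under x → −x, forcing even powers of x; it's symmetric under y → −y, forcing even powers of y.
3. Reading off the gridlines: it crosses the y-axis at the gridline y = 0; it crosses the x-axis at the gridline x = 0; one z-axis crossing is at z = 0.
4. Together with the visible shape, these determine p as stated.

2*x^2 - 3*y^2 + 2*z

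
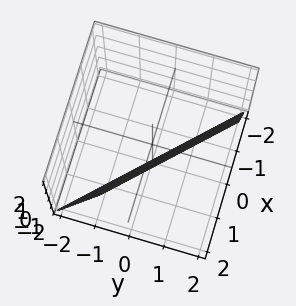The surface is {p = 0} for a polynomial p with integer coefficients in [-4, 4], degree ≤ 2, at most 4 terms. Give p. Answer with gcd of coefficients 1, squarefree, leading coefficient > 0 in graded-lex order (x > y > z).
1. deg p = 1.
2. Checking where it meets the axes: it crosses the z-axis at the gridline z = -2.
3. Matching integer coefficients to the picture gives p.

3*x + 3*y - z - 2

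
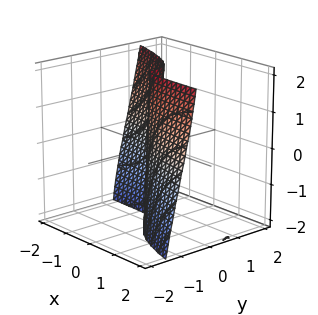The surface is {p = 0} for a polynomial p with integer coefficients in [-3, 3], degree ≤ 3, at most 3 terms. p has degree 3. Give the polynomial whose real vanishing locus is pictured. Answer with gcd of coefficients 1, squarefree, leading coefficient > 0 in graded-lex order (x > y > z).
x*y*z + 3*y^3 + x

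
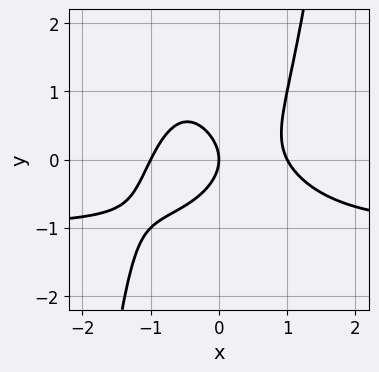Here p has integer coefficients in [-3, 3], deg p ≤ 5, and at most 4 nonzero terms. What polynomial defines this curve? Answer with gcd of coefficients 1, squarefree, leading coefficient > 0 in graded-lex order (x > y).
x^3*y + x^3 - y^2 - x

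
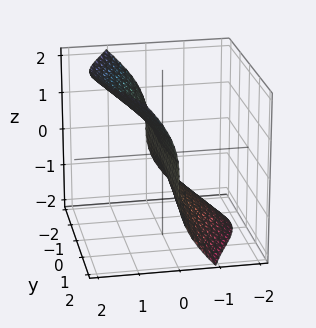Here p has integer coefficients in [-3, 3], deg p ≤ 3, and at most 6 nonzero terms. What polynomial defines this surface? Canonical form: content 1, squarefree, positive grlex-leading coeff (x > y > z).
3*x*y^2 + 3*x*z^2 - 3*z^3 + 2*x*y + 3*x

(a) The degree is 3 — a generic line meets the surface in up to 3 points.
(b) From the visible intercepts: it meets the z-axis at z = 0 (among the integer gridlines); it crosses the x-axis at the gridline x = 0; the visible y-axis segment lies entirely on the surface.
(c) Matching integer coefficients to the picture gives p.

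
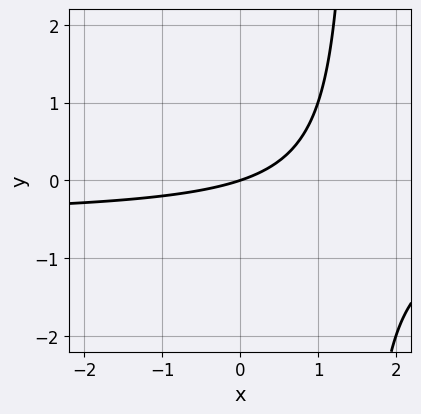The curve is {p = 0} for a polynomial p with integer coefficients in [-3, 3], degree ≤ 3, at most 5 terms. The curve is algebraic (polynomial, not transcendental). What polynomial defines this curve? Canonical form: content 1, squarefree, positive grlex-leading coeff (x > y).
(a) The degree is 2 — the shape is more complex than any degree-1 curve.
(b) From the axis intercepts and sections: it meets the y-axis at y = 0 (among the integer gridlines); it crosses the x-axis at the gridline x = 0.
(c) Putting this together gives p.

2*x*y + x - 3*y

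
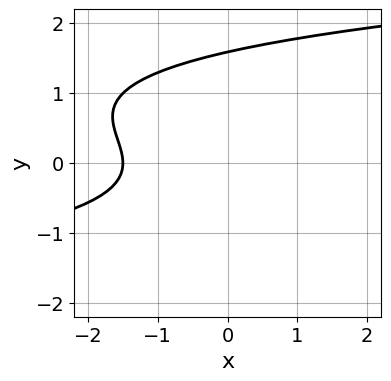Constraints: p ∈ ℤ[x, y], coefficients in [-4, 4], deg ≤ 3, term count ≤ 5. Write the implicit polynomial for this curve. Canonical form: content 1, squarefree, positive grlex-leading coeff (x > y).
1. deg p = 3.
2. The integer polynomial consistent with all of this is the stated p.

2*y^3 - 2*y^2 - 2*x - 3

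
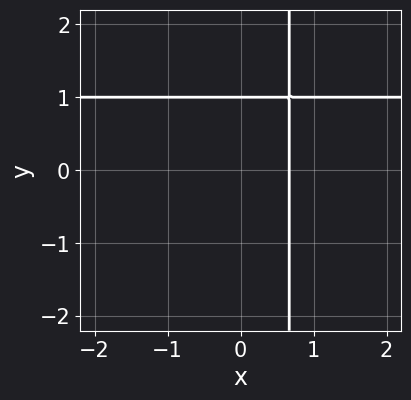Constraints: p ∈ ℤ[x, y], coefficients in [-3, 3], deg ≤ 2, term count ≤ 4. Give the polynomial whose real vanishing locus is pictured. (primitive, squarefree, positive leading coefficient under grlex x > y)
1. Degree: a generic line meets the curve in up to 2 points, so deg p = 2.
2. Observable constraints: one y-axis crossing is at y = 1.
3. These observations pin down the coefficients.

3*x*y - 3*x - 2*y + 2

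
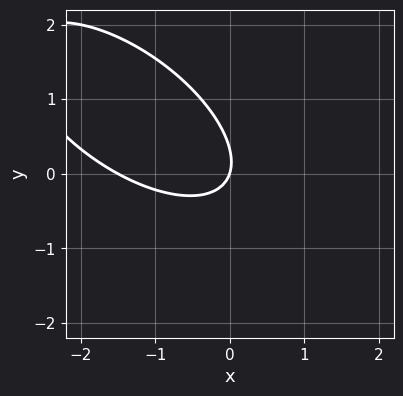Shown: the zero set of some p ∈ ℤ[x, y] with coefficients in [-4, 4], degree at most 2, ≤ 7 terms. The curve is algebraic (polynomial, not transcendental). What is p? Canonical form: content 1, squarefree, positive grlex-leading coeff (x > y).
2*x^2 + 3*x*y + 3*y^2 + 3*x - y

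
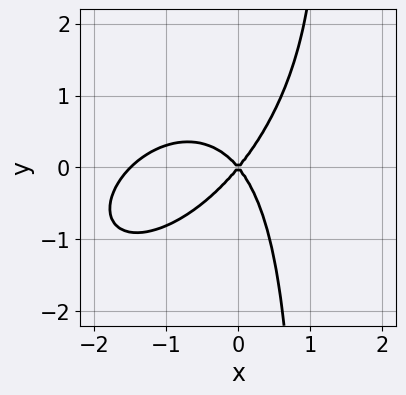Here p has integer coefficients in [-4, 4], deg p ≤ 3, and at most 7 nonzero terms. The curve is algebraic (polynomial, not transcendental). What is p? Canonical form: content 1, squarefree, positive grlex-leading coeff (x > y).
1. Degree: a generic line meets the curve in up to 3 points, so deg p = 3.
2. From the visible intercepts: one y-axis crossing is at y = 0; one x-axis crossing is at x = 0.
3. The integer polynomial consistent with all of this is the stated p.

2*x^3 - 2*x^2*y + 2*x*y^2 + 3*x^2 - 2*y^2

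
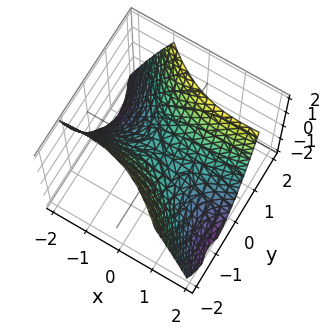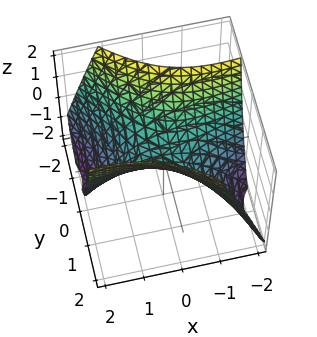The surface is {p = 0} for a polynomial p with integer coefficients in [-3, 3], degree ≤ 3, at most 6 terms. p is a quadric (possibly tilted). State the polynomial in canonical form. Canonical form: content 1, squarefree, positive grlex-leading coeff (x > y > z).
Degree: a generic line meets the surface in up to 2 points, so deg p = 2.
From the axis intercepts and sections: it meets the y-axis at y = 0 (among the integer gridlines); it meets the x-axis at x = 0 (among the integer gridlines).
Putting this together gives p.

x^2 - 3*x*y - 3*y^2 + 3*z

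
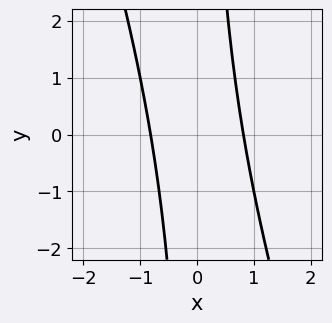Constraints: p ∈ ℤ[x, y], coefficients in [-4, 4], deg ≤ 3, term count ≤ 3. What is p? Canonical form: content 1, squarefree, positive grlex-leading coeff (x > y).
3*x^2 + x*y - 2

Degree: the shape is more complex than any degree-1 curve, so deg p = 2.
Against the integer gridlines: no y-intercept at any integer in the box.
These observations pin down the coefficients.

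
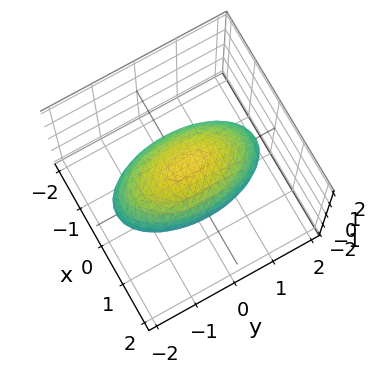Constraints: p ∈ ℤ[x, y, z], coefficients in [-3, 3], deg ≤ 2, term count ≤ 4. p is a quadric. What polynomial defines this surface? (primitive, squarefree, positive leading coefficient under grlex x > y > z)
3*x^2 + y^2 + 3*z^2 - 3

First, degree: a closed, bounded, convex surface; a quadric, so deg p = 2.
Next, symmetries: the z ↦ −z reflection is a symmetry, so z appears only in even powers; it's symmetric under x → −x, forcing even powers of x; the y ↦ −y reflection is a symmetry, so y appears only in even powers.
Next, from the axis intercepts and sections: the x-axis gridline crossings are at x ∈ {-1, 1}; the z-axis gridline crossings are at z ∈ {-1, 1}.
Finally, solving for integer coefficients yields p as stated.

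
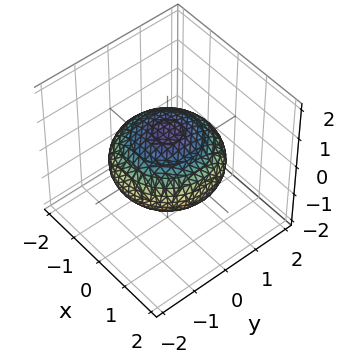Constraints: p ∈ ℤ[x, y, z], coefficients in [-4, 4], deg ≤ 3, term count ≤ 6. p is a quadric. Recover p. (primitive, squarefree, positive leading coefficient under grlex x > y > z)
First, the degree is 2 — bounded and convex; a quadric.
Then, symmetries: it's symmetric under z → −z, forcing even powers of z; rotational symmetry about the z-axis ⇒ p depends on x, y only through x² + y².
Next, checking where it meets the axes: the z-axis gridline crossings are at z ∈ {-1, 1}; a circular section at z = 0 has radius between 1 and 2.
Finally, putting this together gives p.

x^2 + y^2 + 2*z^2 - 2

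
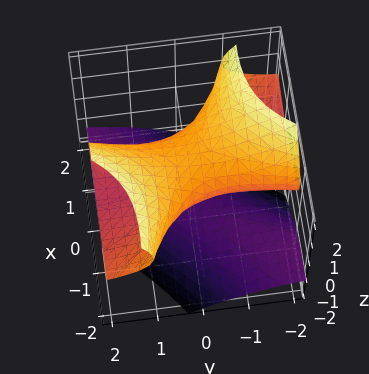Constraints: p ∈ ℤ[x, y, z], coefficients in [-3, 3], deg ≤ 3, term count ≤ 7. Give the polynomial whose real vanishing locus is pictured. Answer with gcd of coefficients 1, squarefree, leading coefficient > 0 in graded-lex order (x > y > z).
3*x*y*z - y^2*z + 2*z^3 + 2*x^2 - 3*z

(a) The picture has 2 separate pieces.
(b) The degree is 3 — the shape is more complex than any degree-2 surface.
(c) Reading off the gridlines: one z-axis crossing is at z = 0; it crosses the x-axis at the gridline x = 0; every point of the y-axis in the box is on the surface.
(d) Matching integer coefficients to the picture gives p.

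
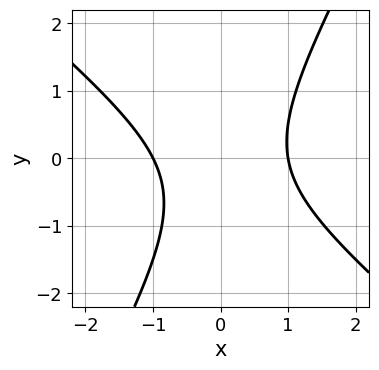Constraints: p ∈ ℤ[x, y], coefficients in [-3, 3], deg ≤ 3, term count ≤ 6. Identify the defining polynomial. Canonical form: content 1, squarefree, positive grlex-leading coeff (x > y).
The degree is 2 — the shape is more complex than any degree-1 curve.
Observable constraints: no y-intercept at any integer in the box; among the integer gridlines, it crosses the x-axis at x ∈ {-1, 1}.
These observations pin down the coefficients.

3*x^2 + 2*x*y - 2*y^2 - y - 3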